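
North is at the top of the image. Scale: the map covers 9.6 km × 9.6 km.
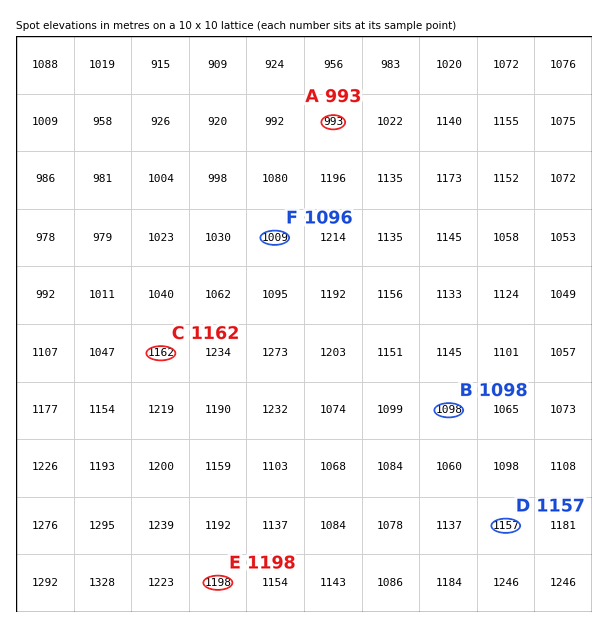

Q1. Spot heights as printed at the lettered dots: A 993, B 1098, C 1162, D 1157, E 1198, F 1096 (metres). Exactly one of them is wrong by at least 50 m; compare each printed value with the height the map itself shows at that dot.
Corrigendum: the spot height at F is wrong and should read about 1009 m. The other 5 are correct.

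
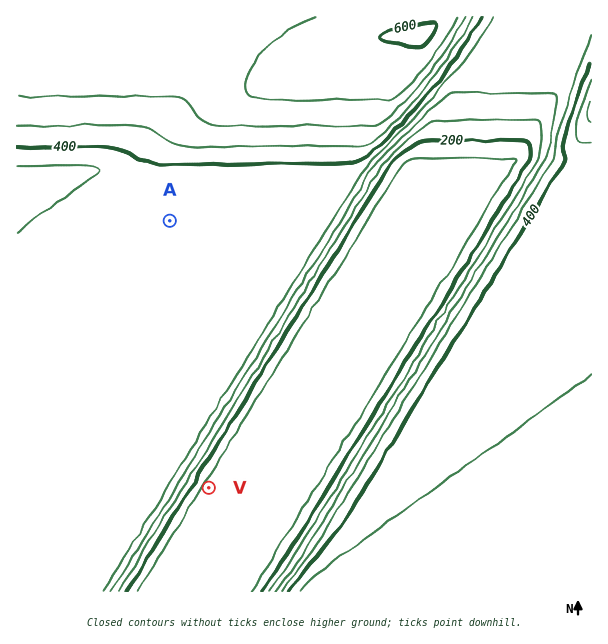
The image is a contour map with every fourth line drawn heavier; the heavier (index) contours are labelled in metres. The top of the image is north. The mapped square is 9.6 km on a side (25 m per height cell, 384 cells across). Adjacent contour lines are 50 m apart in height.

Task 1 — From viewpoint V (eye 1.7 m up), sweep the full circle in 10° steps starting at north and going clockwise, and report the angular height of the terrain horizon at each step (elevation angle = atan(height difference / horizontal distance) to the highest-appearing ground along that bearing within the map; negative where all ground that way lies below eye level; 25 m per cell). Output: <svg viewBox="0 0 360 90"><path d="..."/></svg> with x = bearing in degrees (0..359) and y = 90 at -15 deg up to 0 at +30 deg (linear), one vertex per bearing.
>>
<svg viewBox="0 0 360 90"><path d="M0 39l10 6 10 7 10 5 10 1 10-2 10-2 10-2 10-2 10-1 10-1 10-1 10-2 10 0 10 0 10 9 10 6 10 0 10 0 10 0 10 0 10 0 10-4 10-9 10-6 10-6 10-5 10-3 10-3 10-2 10-1 10 0 10 2 10 2 10 4 10 5"/></svg>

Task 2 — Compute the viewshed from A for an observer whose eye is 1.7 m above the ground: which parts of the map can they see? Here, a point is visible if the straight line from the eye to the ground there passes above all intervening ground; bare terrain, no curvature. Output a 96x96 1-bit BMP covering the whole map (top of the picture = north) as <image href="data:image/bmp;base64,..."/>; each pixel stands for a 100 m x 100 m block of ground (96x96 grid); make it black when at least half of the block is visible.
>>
<image width="96" height="96" href="data:image/bmp;base64,Qk2+BAAAAAAAAD4AAAAoAAAAYAAAAGAAAAABAAEAAAAAAIAEAAATCwAAEwsAAAIAAAAAAAAA////AAAAAAD/4AAAAAOAAAAAAAD/8AAAAAHgAAAAAAD/+AAAAAHwAAAAAAD/+AAAAAD8AAAAAAD//AAAAAB+AAAAAAD//AAAAAA/AAAAAAD//gAAAAAfwAAAAAD//wAAAAAf4AAAAAD//wAAAAAP+AAAAAD//4AAAAAH/AAAAAD//8AAAAAD/wAAAAD//8AAAAAB/4AAAAD//+AAAAAB/8AAAAD//+AAAAAA//AAAAD///AAAAAAf/gAAAD///gAAAAAf/4AAAD///gAAAAAP/8AAAD///wAAAAAP/+AAAD///wAAAAAH//gAAD///4AAAAAD//wAAD///8AAAAAD//8AAD///8AAAAAB//+AAD///+AAAAAB///gAD////AAAAAA///wAD////AAAAAAf//4AD////gAAAAAf//+AD////gAAAAAP///AD////wAAAAAH///wD////4AAAAAH///4D////4AAAAAD///8D////8AAAAAD////D////8AAAAAB////j////+AAAAAA////7/////AAAAAA//////////AAAAAAf/////////gAAAAAf/////////wAAAAAP/////////wAAAAAH/////////4AAAAAH/////////4AAAAAD/////////8AAAAAB/////////+AAAAAB/////////+AAAAAA//////////AAAAAA//////////gAAAAAf/////////gAAAAAP/////////wAAAAAP/////////wAAAAAH/////////4AAAAAD/////////8AAAAAD/////////8AAAAAB/////////+AAAAAB/////////+AAAAAA//9///////AAAAAAf/8///////gAAAAAf/8f//////gAAAAAP/8H//////wAAAAAP/8D//////4AAAAAH/8A//////4AAAAAD/8Af/////8AAAAAD/8AH/////8AAAAAB/8AD/////+AAAAAA/8AB//////AAAAAA/8AAf/////AAAAAAf8AAP/////gAAAAAf8AAD/////gAAAAAP8AAB/////wAAAAAH8AAA/////4AAAAAH8AAAP////4AAAAAD8AAAH////8AAAAAD8AAAH////+AAAAAB8AAA//////AAAAAA8AAH//////gAAAAA//////////wAAAAA//////////wAAAAB//////////4AAAAA//////////4AAAAA//////////8AAAAA//////////+AAAAA/////g////+AAAAAf////gH////AAAAAf////gB////AAAAAf////wAP///gAAAAP////wAB///gAAAAP////wAAAAAAAAAAEP///4AAAAAAAAAAAAAAAAAAAAAAAAAAAAAAAAAAAAAAAAAAAAAAAAAAAAAAAAAAAAAAAAAAAAAAAAAAAAAAAAAAAAAAAAAAAAAAAAAAAAAAAAAAAAAAAAAAAAAAAAAAAAAAAAAAAAAAAAAAAAAAAAAAAAAAAAAAAAAAAAAAAAAAAAAAA="/>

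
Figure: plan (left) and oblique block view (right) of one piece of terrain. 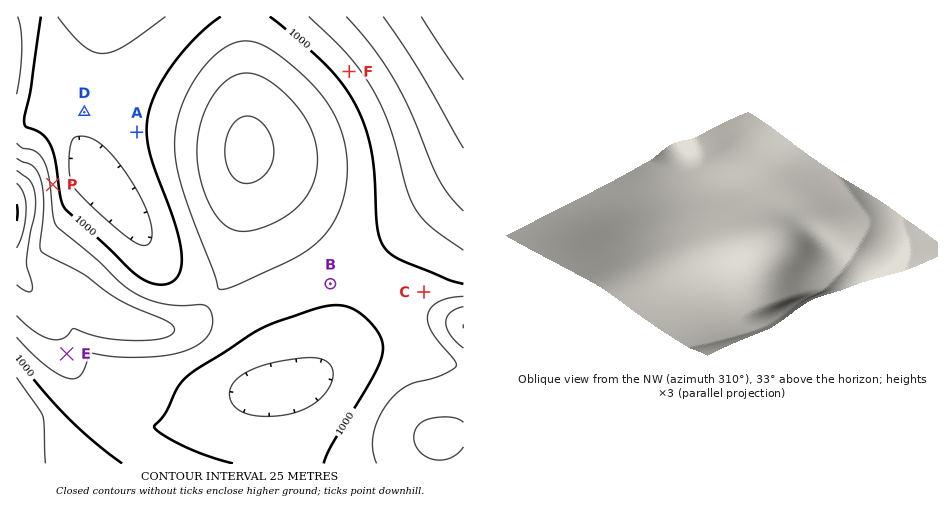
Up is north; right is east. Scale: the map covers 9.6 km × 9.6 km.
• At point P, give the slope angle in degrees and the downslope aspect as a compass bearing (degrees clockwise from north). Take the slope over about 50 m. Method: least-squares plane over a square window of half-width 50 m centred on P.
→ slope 8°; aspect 83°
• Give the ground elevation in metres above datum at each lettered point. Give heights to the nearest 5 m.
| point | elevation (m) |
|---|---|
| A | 995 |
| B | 1005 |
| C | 1010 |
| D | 980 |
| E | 1040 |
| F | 985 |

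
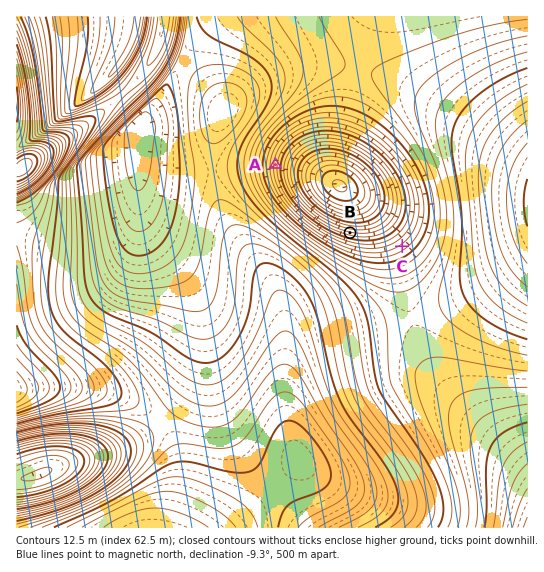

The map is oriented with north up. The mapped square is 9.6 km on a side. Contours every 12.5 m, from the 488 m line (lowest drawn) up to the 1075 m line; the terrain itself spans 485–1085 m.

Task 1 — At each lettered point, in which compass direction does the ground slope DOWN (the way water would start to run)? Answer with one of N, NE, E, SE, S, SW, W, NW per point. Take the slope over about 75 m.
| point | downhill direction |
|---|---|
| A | E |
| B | N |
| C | NW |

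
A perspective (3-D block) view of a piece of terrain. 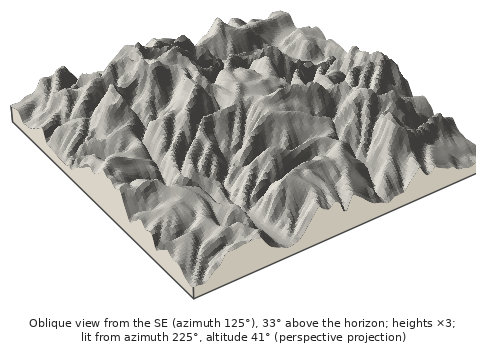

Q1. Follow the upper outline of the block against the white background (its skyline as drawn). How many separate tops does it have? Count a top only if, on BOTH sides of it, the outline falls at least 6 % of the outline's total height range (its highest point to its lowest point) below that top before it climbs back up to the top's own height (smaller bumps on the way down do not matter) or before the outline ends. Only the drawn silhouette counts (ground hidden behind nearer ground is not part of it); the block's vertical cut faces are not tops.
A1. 3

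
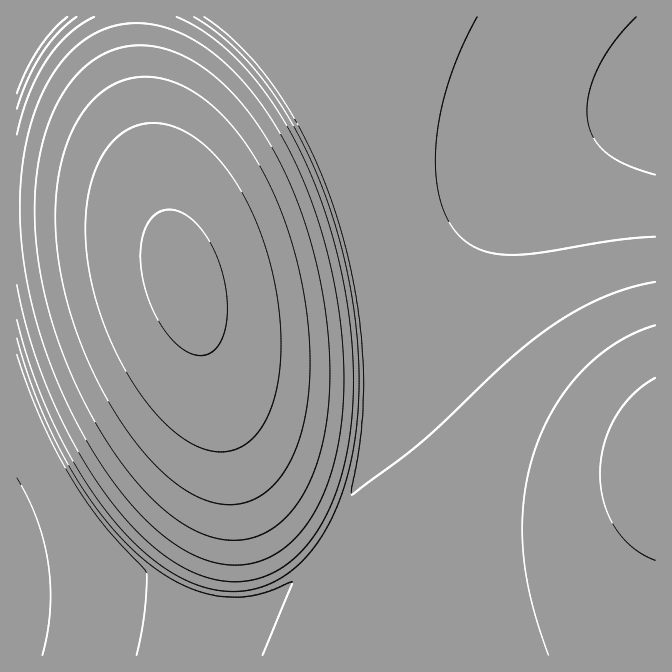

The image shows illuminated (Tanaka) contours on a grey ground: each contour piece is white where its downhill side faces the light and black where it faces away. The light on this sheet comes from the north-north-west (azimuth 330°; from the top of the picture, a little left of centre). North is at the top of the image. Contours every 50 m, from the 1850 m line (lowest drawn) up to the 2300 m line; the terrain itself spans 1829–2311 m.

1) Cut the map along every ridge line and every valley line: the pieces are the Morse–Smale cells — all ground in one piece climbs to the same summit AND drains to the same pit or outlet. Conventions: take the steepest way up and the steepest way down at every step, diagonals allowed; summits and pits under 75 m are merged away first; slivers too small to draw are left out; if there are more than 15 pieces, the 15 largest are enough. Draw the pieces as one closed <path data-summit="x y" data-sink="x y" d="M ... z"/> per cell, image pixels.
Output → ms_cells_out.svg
<path data-summit="184 280" data-sink="655 98" d="M655 16l-519 1 0 35 2 1 1 37 17 93 20 74 50 161 25 55 18 27 23 24 20 17 3 0 3 5 4 0 2 3 4-2 6-10 14-27 11-33 10-49 7-60 7-20 18-35 18-26 30-37 28-29 51-45 61-38 40-19 27-9z"/><path data-summit="655 458" data-sink="655 98" d="M655 111l-38 13-43 22-46 30-28 23-27 26-42 47-30 41-18 35-9 29-5 51-10 49-11 33-22 40 22 16 19 18 1-1 14 13 42 32 11 8 3 0 4 5 2-2 10 9 13 6 1-1 6 3 182-1z"/><path data-summit="184 280" data-sink="17 598" d="M65 208l-49 0 0 387 78-1 1 2 62 2 45 6 43 0 23-6 14-7 15-10 22-23 5-8-9-9-10-5-27-26-27-37-25-55-52-166-5-9-14-14-15-8-30-8z"/><path data-summit="655 458" data-sink="17 598" d="M325 549l-6 9-29 28-22 12-23 6-43 0-67-8-115-2-4 3 0 58 457 0-19-7-10-9-2 2-4-5-3 0-31-23-36-30-1 1-10-11-5-2-4-5z"/><path data-summit="184 280" data-sink="17 73" d="M135 16l-119 1 0 190 71 2 38 7 15 5 15 8 14 14 5 8-1-11-17-57-13-68-7-63z"/>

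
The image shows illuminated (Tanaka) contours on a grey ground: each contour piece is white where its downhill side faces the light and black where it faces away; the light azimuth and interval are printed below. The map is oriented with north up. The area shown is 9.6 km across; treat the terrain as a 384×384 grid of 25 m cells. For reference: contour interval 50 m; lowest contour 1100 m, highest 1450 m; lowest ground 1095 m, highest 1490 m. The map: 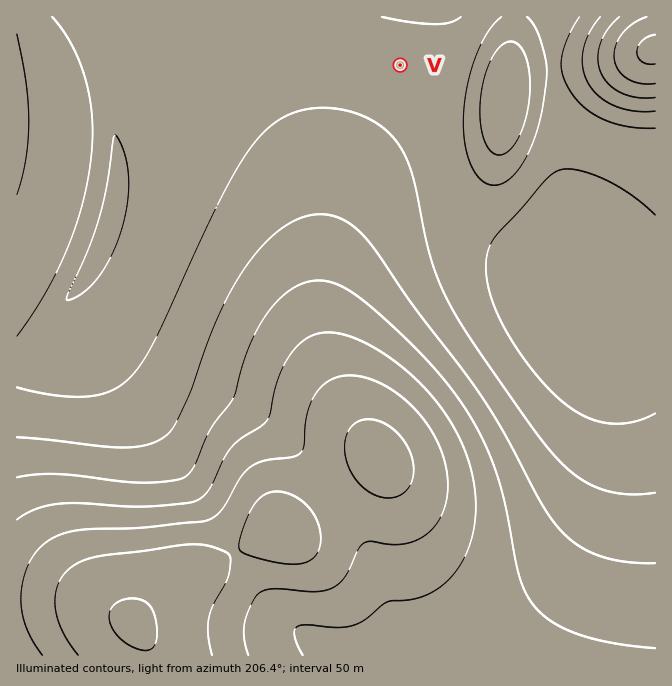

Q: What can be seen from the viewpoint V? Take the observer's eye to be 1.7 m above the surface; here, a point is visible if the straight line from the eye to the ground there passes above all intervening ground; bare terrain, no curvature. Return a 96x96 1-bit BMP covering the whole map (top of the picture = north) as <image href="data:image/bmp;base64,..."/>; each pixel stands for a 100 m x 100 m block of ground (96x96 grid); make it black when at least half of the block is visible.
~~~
<image width="96" height="96" href="data:image/bmp;base64,Qk2+BAAAAAAAAD4AAAAoAAAAYAAAAGAAAAABAAEAAAAAAIAEAAATCwAAEwsAAAIAAAAAAAAA////AAAAAAAAAAAAAAf/8AAAAAAAAAAAAB//4AAAAAAAAAAAAP//4AAAAAAAAAAB////wAAAAAAAAAAB////wAAAAAAAAAAB////gAAAAAAAAAAA////AAAAAAAAAAAAf//8AAAAAAAAAAAAP/gAAAAAAAAAAAAAH4AAAAAAAAAAAAAAAAAAAAAAAAAAAAAAAAAAAAAAAAAAAAAAAAAAAAAAAAAAAAAAAAAAAAAAAAAAAAAAAAAAAAAAAAAAAAAAAAAAAAAAAAAAAAAAAAAAAAAAAAAAAAAAAAAAAAAAAAAAAAAAAAAAAAAAAAAAAAAAAAAAAAAAAAAAAAAAAAAAAAAAAAAAAAAAAAAAAAAAAAAAAAAAAAAAAAAAAAAAAAAAAAAAAAAAAAAAAAAAAAAAAAAAAAAAAAAMAAAAAAAAAAAAAAAcAAAAAAAAAAAAAAA8AAAAAAAAAAAAAAB8AAAAAAAAAAAAAAB8AAAAAAAAAAAAAAD8AAAAAAAAAAAAAAD8AAAAAAAAAAAAAAH8AAAAAAAAAAAAAAH8AAAAAAAAAAAAAAP8AAAAAAAAAAAAAAf8AAAAAAAAAAAAAA/+OAAAAAAAAAAAAB//+AAAAAAAAAAAAB//+AAAAAAAAAAAAD//+AAAAAAAAAAAAH//+AAAAAAAAAAAAH//+AAAAAAAAAAAAP//+AAAAAAAAAAAAf//+AAAAAAAAAAAAf//+AAAAAAAAAAAA///+AAAAAAAAAAAA///+AAAAAAAAAAAB///+AAAAAAAAAAAB///+AAAAAAAAAAAB///+AAAAAAAAAAAD///+AAAAAAAAAAAD////AAAAAAAAAAAD////AAAAAAAAAAAH////AAAAABgAAAAH////AAAAAP8AAAAH////gAAAA//AAAAH////gAAAD//gAAAH////gAAAH//wAAAH////wAAAf//4AAAH////wAAA///8AAAD////4AAB///8AAAD////4AAD///+AAAD////8AAH///+AAAB////8AAP///+AAAB////+AAP////AAAB////+AAf////AAAB/////AAf////AAAA/////gA/////AAAA/////gA/////AAAA/////wB/////AAAA/////4B//x//AAAA/////4D//A//AAAA/////8D/+Af/AAAAf////+H/+AP+AAAAf///////8AH+AAAAf///////8AD+AAAAf///////4AD8AAAAf///////4AB8AAAAf///////4AB8AAAAf///////4AA4AAAAf///////wAA4AAAA////////wAAQAAAA////////wAAAAAAA////////wAAAAAAA////////wAAAAAAA////////wAAAAAAB////////gAAAAAAB////////gAAAAAAB////////gAAAAAAB////////gAAAAAAD////////gAAAAAAD////////AAAAAAAH////////AAAAAAAH////////AAAAAAAP////AP//gAAAAAAP//+AAH//gAAAAA="/>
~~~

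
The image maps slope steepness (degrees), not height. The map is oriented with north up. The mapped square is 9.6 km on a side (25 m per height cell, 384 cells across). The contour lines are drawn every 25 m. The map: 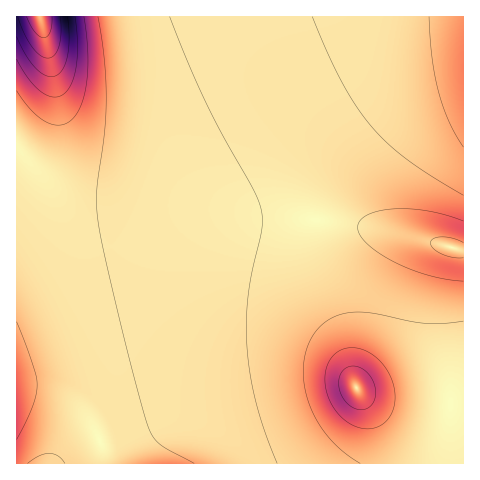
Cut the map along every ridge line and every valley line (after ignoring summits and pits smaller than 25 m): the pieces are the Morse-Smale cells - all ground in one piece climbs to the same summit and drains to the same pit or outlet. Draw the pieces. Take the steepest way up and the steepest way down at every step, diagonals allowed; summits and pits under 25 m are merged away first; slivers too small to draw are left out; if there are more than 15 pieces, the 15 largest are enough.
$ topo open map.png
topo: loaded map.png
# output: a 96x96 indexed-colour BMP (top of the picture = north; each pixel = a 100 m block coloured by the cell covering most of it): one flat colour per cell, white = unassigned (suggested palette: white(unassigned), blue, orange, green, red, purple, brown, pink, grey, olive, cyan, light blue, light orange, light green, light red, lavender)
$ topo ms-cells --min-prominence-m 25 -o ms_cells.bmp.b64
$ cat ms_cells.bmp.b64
<image width="96" height="96" href="data:image/bmp;base64,Qk12EgAAAAAAAHYAAAAoAAAAYAAAAGAAAAABAAQAAAAAAAASAAATCwAAEwsAABAAAAAAAAAA////ALR3HwAOf/8ALKAsACgn1gC9Z5QAS1aMAMJ34wB/f38AIr28AM++FwDox64AeLv/AIrfmACWmP8A1bDFABERERERRERERERERERERERERERERERERERERERERERERERERERERERERERERERERBERERERFERERERERERERERERERERERERERERERERERERERERERERERERERERERERBERERERERRERERERERERERERERERERERERERERERERERERERERERERERERERERERBEREREREREURERERERERERERERERERERERERERERERERERERERERERERERERERERBERERERERERFERERERERERERERERERERERERERERERERERERERERERERERERERERBERERERERERERRERERERERERERERERERERERERERERERERERERERERERERERERERBERERERERERERERRERERERERERERERERERERERERERERERERERERERERERERERERBERERERERERERERERRERERERERERERERERERERERERERERERERERERERERERERERBERERERERERERERERERRERERERERERERERERERERERERERERERERERERERERERERBERERERERERERERERERERRERERERERERERERERERERERERERERERERERERERERERBERERERERERERERERERERERRERERERERERERERERERERERERERERERERERERERERBERERERERERERERERERERERERFERERERERERERERERERERERERERERERERERERERBERERERERERERERERERERERERERFERERERERERERERERERERERERERERERERERERBEREREREREREREREREREREREREREREURERERERERERERERERERERERFVVVVVVVVVRERERERERERERERERERERERERERERERERFEREREREREREREREREVVVVVVVVVVVVVREREREREREREREREREREREREREREREREREREURERERERERERERVVVVVVVVVVVVVVRERERERERERERERERERERERERERERERERERERERFEREREREREVVVVVVVVVVVVVVVRERERERERERERERERERERERERERERERERERERERERERERERERVVVVVVVVVVVVVVVREREREREREREREREREREREREREREREREREREREREREREREREVVVVVVVVVVVVVVVVREREREREREREREREREREREREREREREREREREREREREREREREVVVVVVVVVVVVVVVVREREREREREREREREREREREREREREREREREREREREREREREREVVVVVVVVVVVVVVVVREREREREREREREREREREREREREREREREREREREREREREREREVVVVVVVVVVVVVVVVRERERERERERERERERERERERERERERERERERERERERERERERFVVVVVVVVVVVVVVVVRERERERERERERERERERERERERERERERERERERERERERERERFVVVVVVVVVVVVVVVVRERERERERERERERERERERERERERERERERERERERERERERERFVVVVVVVVVVVVVVVVRERERERERERERERERERERERERERERERERERERERERERERERFVVVVVVVVVVVVVVVVRERERERERERERERERERERERERERERERERERERERERERERERFVVVVVVVVVVVVVVVVRERERERERERERERERERERERERERERERERERERERERERERERVVVVVVVVVVVVVVVVVRERERERERERERERERERERERERERERERERERERERERERERERVVVVVVVVVVVVVVVVVRERERERERERERERERERERERERERERERERERERERERERERERVVVVVVVVVVVVVVVVVRERERERERERERERERERERERERERERERERERERERERERERERVVVVVVVVVVVVVVVVVREREREREREREREREREREREREREREREREREREREREREREREVVVVVVVVVVVVVVVVVVREREREREREREREREREREREREREREREREREREREREREREREVVVVVVVVVVVVVVVVVVREREREREREREREREREREREREREREREREREREREREREREREVVVVVVVVVVVVVVVVVVRERERERERERERERERERERERERERERERERERERERERERERFVVVVVVVVVVVVVVVVVVRERERERERERERERERERERERERERERERERERERERERERERFVVVVVVVVVVVVVVVVVVRERERERERERERERERERERERERERERERERERERERERERERFVVVVVVVVVVVVVVVVVVRERERERERERERERERERERERERERERERERERERERERERERVVVVVVVVVVVVVVVVVVVRERERERERERERERERERERERERERERERERERERERERERERVVVVVVVVVVVVVVVVVVVREREREREREREREREREREREREREREREREREREREREREREVVVVVVVVVVVVVVVVVVVVREREREREREREREREREREREREREREREREREREREREREREVVVVVVVVVVVVVVVVVVVVREREREREREREREREREREREREREREREREREREREREREREVVVVVVVVVVVVVVVVVVVVTERERERERERERERERERERERERERERERERERERERERERFVVVVVVVVVVVVVVVVVVVVTMzERERERERERERERERERERERERERERERERERERERERFVVVVVVVVVVVVVVVVVVVVTMzMzMRERERERERERERERERERERERERERERERERERERFVVVVVVVVVVVVVVVVVVVVTMzMzMzMxERERERERERERERERERERERERERERERERERFVVVVVVVVVVVVVVVVVVVVTMzMzMzMzMzERERERERERERERERERERERERERERERERFVVVVVVVVVVVVVVVVVVWZjMzMzMzMzMzMzMxERERERERERERERERERERERERERERVVVVVVVVVVVVVVVVVmZmZjMzMzMzMzMzMzMzMzERERERERERERERERERERERERERVVVVVVVVVVVVVVZmZmZmZjMzMzMzMzMzMzMzMzMzMxERERERERERERERERERERERVVVVVVVVVVVWZmZmZmZmZjMzMzMzMzMzMzMzMzMzMzMzMRERERERERERERERERERVVVVVVVVVmZmZmZmZmZmZjMzMzMzMzMzMzMzMzMzMzMzMzMzMRERERERERERERERVVVVVmZmZmZmZmZmZmZmZjMzMzMzMzMzMzMzMzMzMzMzMzMzMzMzMzMRERERERETZmZmZmZmZmZmZmZmZmZmZjMzMzMzMzMzMzMzMzMzMzMzMzMzMzMzMzMzMzMzMzMzZmZmZmZmZmZmZmZmZmZmZjMzMzMzMzMzMzMzMzMzMzMzMzMzMzMzMzMzMzMzMzMzNmZmZmZmZmZmZmZmZmZmZjMzMzMzMzMzMzMzMzMzMzMzMzMzMzMzMzMzMzMzMzMzNmZmZmZmZmZmZmZmZmZmZjMzMzMzMzMzMzMzMzMzMzMzMzMzMzMzMzMzMzMzMzMzNmZmZmZmZmZmZmZmZmZmZjMzMzMzMzMzMzMzMzMzMzMzMzMzMzMzMzMzMzMzMzMzNmZmZmZmZmZmZmZmZmZmZjMzMzMzMyIiIiIiIiMzMzMzMzMzMzMzMzMzMzMzMzMzM2ZmZmZmZmZmZmZmZmZmZjMzMzMzIiIiIiIiIiIiMzMzMzMzMzMzMzMzMzMzMzMzM2ZmZmZmZmZmZmZmZmZmZjMzMzMiIiIiIiIiIiIiIiIzMzMzMzMzMzMzMzMzMzMzM2ZmZmZmZmZmZmZmZmZmZjMzMyIiIiIiIiIiIiIiIiIiIzMzMzMzMzMzMzMzMzMzMzZmZmZmZmZmZmZmZmZmZjMzMiIiIiIiIiIiIiIiIiIiIiMzMzMzMzMzMzMzMzMzMzZmZmZmZmZmZmZmZmZmZjMzIiIiIiIiIiIiIiIiIiIiIiIiMzMzMzMzMzMzMzMzMzNmZmZmZmZmZmZmZmZmZjMiIiIiIiIiIiIiIiIiIiIiIiIiIjMzMzMzMzMzMzMzMzM2ZmZmZmZmZmZmZmZmZiIiIiIiIiIiIiIiIiIiIiIiIiIiIiIzMzMzMzMzMzMzMzM2ZmZmZmZmZmZmZmZmZiIiIiIiIiIiIiIiIiIiIiIiIiIiIiIiMzMzMzMzMzMzMzMzZmZmZmZmZmZmZmZmZiIiIiIiIiIiIiIiIiIiIiIiIiIiIiIiIjMzMzMzMzMzMzMzNmZmZmZmZmZmZmZmZiIiIiIiIiIiIiIiIiIiIiIiIiIiIiIiIiMzMzMzMzMzMzMzM2ZmZmZmZmZmZmZmZiIiIiIiIiIiIiIiIiIiIiIiIiIiIiIiIiIjMzMzMzMzMzMzM2ZmZmZmZmZmZmZmZiIiIiIiIiIiIiIiIiIiIiIiIiIiIiIiIiIiMzMzMzMzMzMzMzZmZmZmZmZmZmZmZiIiIiIiIiIiIiIiIiIiIiIiIiIiIiIiIiIiIjMzMzMzMzMzMzNmZmZmZmZmZmZmZiIiIiIiIiIiIiIiIiIiIiIiIiIiIiIiIiIiIiMzMzMzMzMzMzMzZmZmZmZmZmZmZiIiIiIiIiIiIiIiIiIiIiIiIiIiIiIiIiIiIiIjMzMzMzMzMzMzNmZmZmZmZmZmZiIiIiIiIiIiIiIiIiIiIiIiIiIiIiIiIiIiIiIiMzMzMzMzMzMzM2ZmZmZmZmZmZiIiIiIiIiIiIiIiIiIiIiIiIiIiIiIiIiIiIiIiIjMzMzMzMzMzMzNmZmZmZmZmZiIiIiIiIiIiIiIiIiIiIiIiIiIiIiIiIiIiIiIiIiMzMzMzMzMzMzM2ZmZmZmZmZiIiIiIiIiIiIiIiIiIiIiIiIiIiIiIiIiIiIiIiIiIjMzMzMzMzMzMzNmZmZmZmZiIiIiIiIiIiIiIiIiIiIiIiIiIiIiIiIiIiIiIiIiIiIzMzMzMzMzMzMzNmZmZmZiIiIiIiIiIiIiIiIiIiIiIiIiIiIiIiIiIiIiIiIiIiIjMzMzMzMzMzMzMzNmZmZiIiIiIiIiIiIiIiIiIiIiIiIiIiIiIiIiIiIiIiIiIiIiIzMzMzMzMzMzMzMzM2ZiIiIiIiIiIiIiIiIiIiIiIiIiIiIiIiIiIiIiIiIiIiIiIiMzMzMzMzMzMzMzMzMyIiIiIiIiIiIiIiIiIiIiIiIiIiIiIiIiIiIiIiIiIiIiIiIjMzMzMzMzMzMzMzMyIiIiIiIiIiIiIiIiIiIiIiIiIiIiIiIiIiIiIiIiIiIiIiIiIzMzMzMzMzMzMzMyIiIiIiIiIiIiIiIiIiIiIiIiIiIiIiIiIiIiIiIiIiIiIiIiIiMzMzMzMzMzMzMyIiIiIiIiIiIiIiIiIiIiIiIiIiIiIiIiIiIiIiIiIiIiIiIiIiIjMzMzMzMzMzMyIiIiIiIiIiIiIiIiIiIiIiIiIiIiIiIiIiIiIiIiIiIiIiIiIiIiIzMzMzMzMzMyIiIiIiIiIiIiIiIiIiIiIiIiIiIiIiIiIiIiIiIiIiIiIiIiIiIiIiIzMzMzMzMyIiIiIiIiIiIiIiIiIiIiIiIiIiIiIiIiIiIiIiIiIiIiIiIiIiIiIiIiIiIzMzMyIiIiIiIiIiIiIiIiIiIiIiIiIiIiIiIiIiIiIiIiIiIiIiIiIiIiIiIiIiIiIiIiIiIiIiIiIiIiIiIiIiIiIiIiIiIiIiIiIiIiIiIiIiIiIiIiIiIiIiIiIiIiIiIiIiIiIiIiIiIiIiIiIiIiIiIiIiIiIiIiIiIiIiIiIiIiIiIiIiIiIiIiIiIiIiIiIiIiIiIiIiIiIiIiIiIiIiIiIiIiIiIiIiIiIiIiIiIiIiIiIiIiIiIiIiIiIiIiIiIiIiIiIiIiIiIiIiIiIiIiIiIiIiIiIiIiIiIiIiIiIiIiIiIiIiIiIiIiIiIiIiIiIiIiIiIiIiIiIiIiIiIiIiIiIiIiIiIiIiIiIiIiIiIiIiIiIiIiIiIiIiIiIiIiIiIiIiIiIiIiIiIiIiIiIiIiIiIiIiIiIiIiIiIiIiIiIiIiIiIiIiIiIiIg=="/>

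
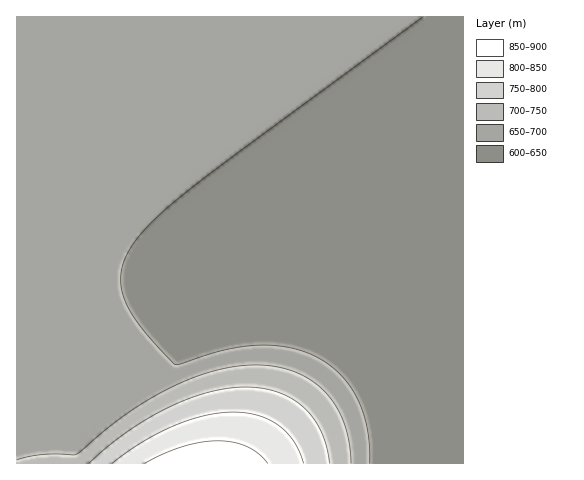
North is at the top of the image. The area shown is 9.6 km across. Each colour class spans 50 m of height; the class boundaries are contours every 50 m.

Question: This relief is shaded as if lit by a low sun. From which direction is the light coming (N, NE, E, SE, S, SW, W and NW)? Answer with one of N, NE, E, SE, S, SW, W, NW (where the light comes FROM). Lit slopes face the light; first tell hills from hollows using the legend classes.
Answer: NE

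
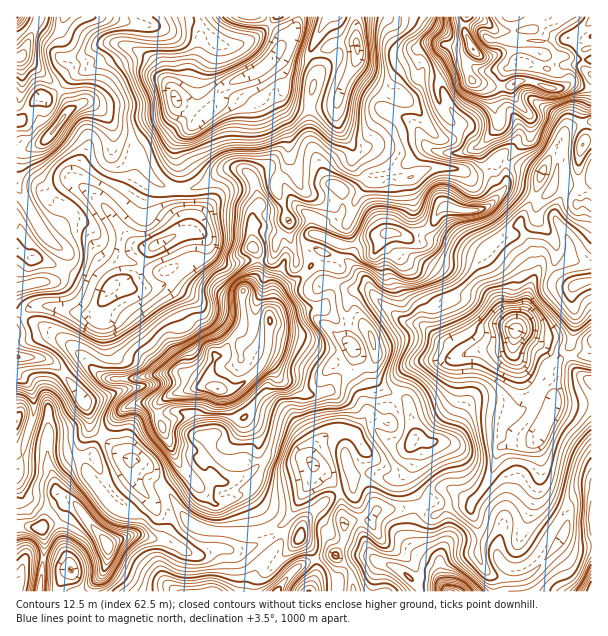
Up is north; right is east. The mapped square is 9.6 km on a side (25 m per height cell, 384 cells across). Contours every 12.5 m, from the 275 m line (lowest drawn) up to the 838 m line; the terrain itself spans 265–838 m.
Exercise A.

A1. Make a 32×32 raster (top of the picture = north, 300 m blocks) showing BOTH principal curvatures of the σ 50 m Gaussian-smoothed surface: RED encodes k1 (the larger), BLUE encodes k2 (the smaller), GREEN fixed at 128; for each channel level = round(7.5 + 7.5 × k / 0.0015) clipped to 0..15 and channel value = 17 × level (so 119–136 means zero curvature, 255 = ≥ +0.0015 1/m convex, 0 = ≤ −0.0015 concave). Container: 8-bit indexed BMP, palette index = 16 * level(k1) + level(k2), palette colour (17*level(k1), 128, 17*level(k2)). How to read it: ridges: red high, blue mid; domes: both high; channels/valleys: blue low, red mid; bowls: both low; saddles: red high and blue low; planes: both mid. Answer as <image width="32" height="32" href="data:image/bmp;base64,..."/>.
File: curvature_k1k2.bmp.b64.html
<image width="32" height="32" href="data:image/bmp;base64,Qk02CAAAAAAAADYEAAAoAAAAIAAAACAAAAABAAgAAAAAAAAEAAATCwAAEwsAAAABAAAAAAAAAIAAABGAAAAigAAAM4AAAESAAABVgAAAZoAAAHeAAACIgAAAmYAAAKqAAAC7gAAAzIAAAN2AAADugAAA/4AAAACAEQARgBEAIoARADOAEQBEgBEAVYARAGaAEQB3gBEAiIARAJmAEQCqgBEAu4ARAMyAEQDdgBEA7oARAP+AEQAAgCIAEYAiACKAIgAzgCIARIAiAFWAIgBmgCIAd4AiAIiAIgCZgCIAqoAiALuAIgDMgCIA3YAiAO6AIgD/gCIAAIAzABGAMwAigDMAM4AzAESAMwBVgDMAZoAzAHeAMwCIgDMAmYAzAKqAMwC7gDMAzIAzAN2AMwDugDMA/4AzAACARAARgEQAIoBEADOARABEgEQAVYBEAGaARAB3gEQAiIBEAJmARACqgEQAu4BEAMyARADdgEQA7oBEAP+ARAAAgFUAEYBVACKAVQAzgFUARIBVAFWAVQBmgFUAd4BVAIiAVQCZgFUAqoBVALuAVQDMgFUA3YBVAO6AVQD/gFUAAIBmABGAZgAigGYAM4BmAESAZgBVgGYAZoBmAHeAZgCIgGYAmYBmAKqAZgC7gGYAzIBmAN2AZgDugGYA/4BmAACAdwARgHcAIoB3ADOAdwBEgHcAVYB3AGaAdwB3gHcAiIB3AJmAdwCqgHcAu4B3AMyAdwDdgHcA7oB3AP+AdwAAgIgAEYCIACKAiAAzgIgARICIAFWAiABmgIgAd4CIAIiAiACZgIgAqoCIALuAiADMgIgA3YCIAO6AiAD/gIgAAICZABGAmQAigJkAM4CZAESAmQBVgJkAZoCZAHeAmQCIgJkAmYCZAKqAmQC7gJkAzICZAN2AmQDugJkA/4CZAACAqgARgKoAIoCqADOAqgBEgKoAVYCqAGaAqgB3gKoAiICqAJmAqgCqgKoAu4CqAMyAqgDdgKoA7oCqAP+AqgAAgLsAEYC7ACKAuwAzgLsARIC7AFWAuwBmgLsAd4C7AIiAuwCZgLsAqoC7ALuAuwDMgLsA3YC7AO6AuwD/gLsAAIDMABGAzAAigMwAM4DMAESAzABVgMwAZoDMAHeAzACIgMwAmYDMAKqAzAC7gMwAzIDMAN2AzADugMwA/4DMAACA3QARgN0AIoDdADOA3QBEgN0AVYDdAGaA3QB3gN0AiIDdAJmA3QCqgN0Au4DdAMyA3QDdgN0A7oDdAP+A3QAAgO4AEYDuACKA7gAzgO4ARIDuAFWA7gBmgO4Ad4DuAIiA7gCZgO4AqoDuALuA7gDMgO4A3YDuAO6A7gD/gO4AAID/ABGA/wAigP8AM4D/AESA/wBVgP8AZoD/AHeA/wCIgP8AmYD/AKqA/wC7gP8AzID/AN2A/wDugP8A/4D/AHD2gZL2s5eGgpZ1lpfIsLP3lZK2hbej8+eTgYSEl4SzcPViQubldIWGqLinmIXncNKDosjnxoXFknClt6aEhoJA9FBz1/mjpcfIp6inp4T41YKk6IGWl8imgsh1hqaEhfX5w7X2tPW0p3OBgoSFlNe1pYKzpZiGlriTp5eFt4KWdaSW96JxlYSlkcjHhZaXk9WllJSEhJaUlXOYqIWFtZWklujVgaeGhZO3uJa3tpZ1hcW3lZenlYaFg5aXdnSmpXS2xoKllnWFo+eWp6fHlIZ1dLemp6endYamg5eHdIaYg+eElch0dWD1lZaEdba2Y3WWuHSFp5eXqLiCp5aUhpiA6JaEpYWDtPhyc5WmtreEhYWVlLenuMjJl3SGdXOXl8DltrWi9WD11rOTg8iohoR2dISlhpa2dYWmdYeXgpaF1PW3YGLT9vfyooPWoJRzpce3toWHp6iFhqeGl6eFhJaB1qOBxvPgkNPW9+j3ocbWlLiWhrW3qJaWqaeWpqaVuKSTkbbWk5Lk+cfGlXX3xXV1dLbGxnKDY3SWhnSEt6TFs6S22Lamp3Sj1Pn4hZfYlKi1c7XJppd1hYWmgaeVxpSWuMemY3SWp5VgkrPmldi1xZKV6JeVlISElaZRY6S0paSUg4SFhoWFt7diYva06qaht5W3gpSVuLiohGNilci4tZSmloV2dnV0hKTD/LHXcnSnhYKTpYODlaeEt6HJuJa217aXhnWGl5aTtqP0w7WzlZSmcLXH2LemlqiWlKamx3SDpqiGl6eVp6eCo8LSopO3pKPntbeVlYaFmIeGlYWFlcenlpeHhYODhnNj19eSs9X308e3t8i3ZXSEl4amhIalx4aXp4SXqYZ1dJbHt5Rh1ZRhuLmmw/aTpJNypaWDlteEl5eEhoeWlYWEhLfosuaklZS1p5WC+ff195WjpbW4pYWGhYaHh5jH17d0hOWClJXIx4OEdYLolFK1+JPFlKamlWR2l5iHp5WGptjoxqaEp6Vjp5eWgoCAkpTFlIGk1rfnlISHp4bHk7amppemx5W4p5SFhobH5vb4k6PWoJP4leb3Y3W3preFYZS3hnWGpsh0k6d2h6aDlIT3pNaUcdaTg/fEtqiWlWOVc5OVdXaUxGOEuKing8eDY9WS+MNRorRTtMjHmKiocYWGhZeXhKTXdIK5pmOExbHWxdVw8+XTxsWldJaolnJjlqWCcYWWpOiWgZbGlqaS1vik5fTk57PopXOWlpellIaFqMi3kXSi1reUcdeWk5Pm9NSDhKe2s/eDlpeDcYOWuLaXqNjogoD3hJOC2LfT+cP1kJOkpYKU1deTlqe2t7iohqe2lcSzcOW3k6O3dXOR9dDVpqimpqM="/>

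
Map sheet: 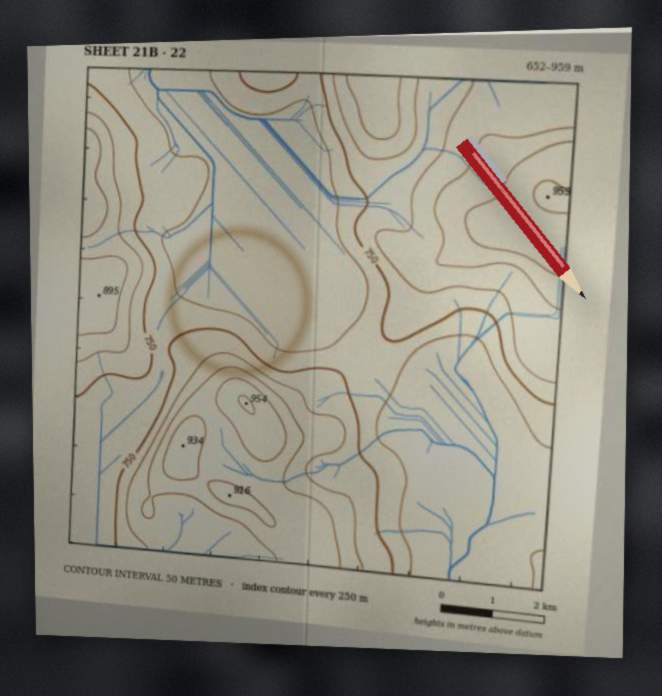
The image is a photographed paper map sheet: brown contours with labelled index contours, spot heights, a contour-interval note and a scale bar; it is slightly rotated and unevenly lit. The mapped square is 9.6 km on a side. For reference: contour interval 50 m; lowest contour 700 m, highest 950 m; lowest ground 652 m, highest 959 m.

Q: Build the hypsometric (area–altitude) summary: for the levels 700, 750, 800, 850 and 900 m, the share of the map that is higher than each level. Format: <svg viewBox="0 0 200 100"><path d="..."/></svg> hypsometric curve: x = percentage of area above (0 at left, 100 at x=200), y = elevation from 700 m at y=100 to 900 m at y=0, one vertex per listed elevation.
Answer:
<svg viewBox="0 0 200 100"><path d="M141 100l-40-25-30-25-33-25-26-25"/></svg>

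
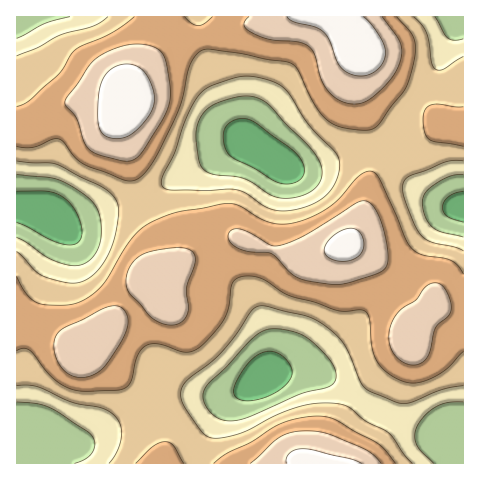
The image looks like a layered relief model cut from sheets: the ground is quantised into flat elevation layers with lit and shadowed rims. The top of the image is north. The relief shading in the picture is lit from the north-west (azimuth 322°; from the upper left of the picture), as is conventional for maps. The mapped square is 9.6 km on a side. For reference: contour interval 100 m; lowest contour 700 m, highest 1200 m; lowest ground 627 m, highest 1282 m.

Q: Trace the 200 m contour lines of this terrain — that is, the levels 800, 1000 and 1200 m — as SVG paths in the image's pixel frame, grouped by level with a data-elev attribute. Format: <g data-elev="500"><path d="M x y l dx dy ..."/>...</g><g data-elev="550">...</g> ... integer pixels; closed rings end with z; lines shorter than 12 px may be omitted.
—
<g data-elev="800"><path d="M434 463l-13-11-4-7-2-10 2-9 9-12 11-8 11-4 15 0"/><path d="M224 420l-9-4-8-8-4-10 1-8 5-7 18-16 22-25 14-11 7-2 9 0 13 2 10 4 19 15 13 17 2 11-2 5-5 3-29 8-55 24-11 3z"/><path d="M17 402l19 2 13 3 42 27 4 8-2 10-7 7-12 4"/><path d="M463 237l-21-5-9-4-7-11-4-14 3-10 9-8 15-9 14-2"/><path d="M278 198l-9-4-24-15-9-2-23-3-6-2-5-4-4-11-2-26 4-13 9-10 11-6 18-5 11-1 10 3 12 7 43 46 5 9 3 8-1 9-4 8-6 6-11 4-12 2z"/><path d="M17 175l37 3 10 4 14 8 11 9 7 8 4 10 1 13-1 13-5 12-8 7-10 4-11-2-14-4-26-18-9-5"/><path d="M463 39l-9 1-6-2-4-4-9-17"/><path d="M70 17l-25 7-28 14"/></g><g data-elev="1000"><path d="M184 463l-11-18-8-3-12 4-17 17"/><path d="M396 463l-12-14-9-7-40-22-17-4-21 3-18 5-28 18-25 12-12 9"/><path d="M17 351l7-3 5 2 23 27 9 7 9 5 17 2 36-2 7-6 7-27 4-7 5-3 6-2 7 0 28 8 8-2 8-6 15-17 7-10 4-10 2-20 2-6 6-4 10-1 15 4 26 16 24 6 21 8 9 1 17-1 4 1 4 8 3 27 4 14 10 12 17 9 14 2 16-6 15-9 15-17"/><path d="M463 274l-5-8-6-5-8-3-21-3-12-7-6-10-26-59-4-6-5-2-6 1-6 4-19 23-11 9-16 9-18 6-13 1-11-2-11-4-20-12-10-3-49 8-23 9-13 7-11 10-32 50-12 10-13 6-17 2-21-2-12-10-9-17"/><path d="M17 146l16 1 19-8 7 0 5 4 11 15 10 7 40 15 6 1 6-2 8-6 8-11 22-43 7-18 5-28 5-11 7-10 8-3 34 4 50 10 7 7 16 34 13 16 7 4 9 4 19 2 9 0 8-6 26-34 4-9 5-18 2-14-2-10-5-8-12-14"/><path d="M463 107l-25-3-7 1-6 5-2 10 2 13 5 7 5 2 28 4"/><path d="M134 17l-22 16-36 16-5 5-8 14-6 8-28 25-12 6"/><path d="M212 17l-8 7-5 2-7-3-7-6"/></g><g data-elev="1200"><path d="M362 463l-13-4-47-10-7 1-5 3-3 5-1 5"/><path d="M335 260l15 0 6-2 5-5 3-5 0-7-3-6-4-5-6-2-8 2-8 5-7 7-3 6 0 5 4 5z"/><path d="M110 138l12 0 10-4 13-13 8-13 1-12-4-14-6-11-10-6-10-1-11 4-8 7-4 9-3 18 0 22 4 9z"/><path d="M287 17l6 5 21 5 8 4 7 9 7 20 5 7 9 7 11 2 8-1 8-5 6-8 3-8-2-8-4-8-9-14-8-7"/></g>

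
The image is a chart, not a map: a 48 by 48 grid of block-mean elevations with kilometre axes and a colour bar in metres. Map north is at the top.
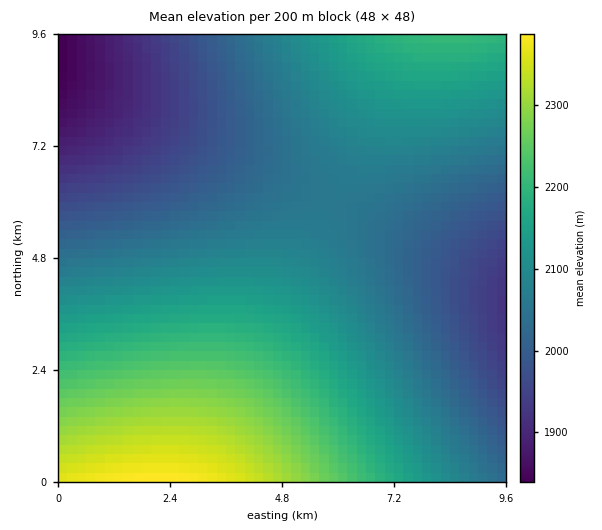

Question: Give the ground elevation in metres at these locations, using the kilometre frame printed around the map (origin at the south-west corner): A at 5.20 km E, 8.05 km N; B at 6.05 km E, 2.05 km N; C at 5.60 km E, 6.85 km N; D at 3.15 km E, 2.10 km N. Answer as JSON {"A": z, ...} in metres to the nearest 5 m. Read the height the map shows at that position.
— {"A": 2070, "B": 2170, "C": 2060, "D": 2265}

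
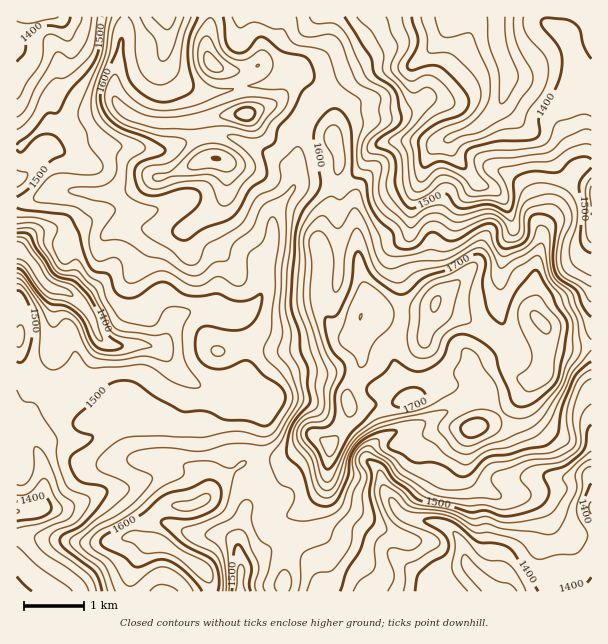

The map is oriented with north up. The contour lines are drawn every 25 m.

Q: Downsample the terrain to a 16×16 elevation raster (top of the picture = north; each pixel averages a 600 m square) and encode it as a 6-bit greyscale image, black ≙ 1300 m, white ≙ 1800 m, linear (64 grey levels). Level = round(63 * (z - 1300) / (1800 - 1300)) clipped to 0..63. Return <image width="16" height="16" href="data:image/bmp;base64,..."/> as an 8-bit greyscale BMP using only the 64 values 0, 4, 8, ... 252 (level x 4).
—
<image width="16" height="16" href="data:image/bmp;base64,Qk02BQAAAAAAADYEAAAoAAAAEAAAABAAAAABAAgAAAAAAAABAAATCwAAEwsAAAABAAAAAAAAAAAAAAEBAQACAgIAAwMDAAQEBAAFBQUABgYGAAcHBwAICAgACQkJAAoKCgALCwsADAwMAA0NDQAODg4ADw8PABAQEAAREREAEhISABMTEwAUFBQAFRUVABYWFgAXFxcAGBgYABkZGQAaGhoAGxsbABwcHAAdHR0AHh4eAB8fHwAgICAAISEhACIiIgAjIyMAJCQkACUlJQAmJiYAJycnACgoKAApKSkAKioqACsrKwAsLCwALS0tAC4uLgAvLy8AMDAwADExMQAyMjIAMzMzADQ0NAA1NTUANjY2ADc3NwA4ODgAOTk5ADo6OgA7OzsAPDw8AD09PQA+Pj4APz8/AEBAQABBQUEAQkJCAENDQwBEREQARUVFAEZGRgBHR0cASEhIAElJSQBKSkoAS0tLAExMTABNTU0ATk5OAE9PTwBQUFAAUVFRAFJSUgBTU1MAVFRUAFVVVQBWVlYAV1dXAFhYWABZWVkAWlpaAFtbWwBcXFwAXV1dAF5eXgBfX18AYGBgAGFhYQBiYmIAY2NjAGRkZABlZWUAZmZmAGdnZwBoaGgAaWlpAGpqagBra2sAbGxsAG1tbQBubm4Ab29vAHBwcABxcXEAcnJyAHNzcwB0dHQAdXV1AHZ2dgB3d3cAeHh4AHl5eQB6enoAe3t7AHx8fAB9fX0Afn5+AH9/fwCAgIAAgYGBAIKCggCDg4MAhISEAIWFhQCGhoYAh4eHAIiIiACJiYkAioqKAIuLiwCMjIwAjY2NAI6OjgCPj48AkJCQAJGRkQCSkpIAk5OTAJSUlACVlZUAlpaWAJeXlwCYmJgAmZmZAJqamgCbm5sAnJycAJ2dnQCenp4An5+fAKCgoAChoaEAoqKiAKOjowCkpKQApaWlAKampgCnp6cAqKioAKmpqQCqqqoAq6urAKysrACtra0Arq6uAK+vrwCwsLAAsbGxALKysgCzs7MAtLS0ALW1tQC2trYAt7e3ALi4uAC5ubkAurq6ALu7uwC8vLwAvb29AL6+vgC/v78AwMDAAMHBwQDCwsIAw8PDAMTExADFxcUAxsbGAMfHxwDIyMgAycnJAMrKygDLy8sAzMzMAM3NzQDOzs4Az8/PANDQ0ADR0dEA0tLSANPT0wDU1NQA1dXVANbW1gDX19cA2NjYANnZ2QDa2toA29vbANzc3ADd3d0A3t7eAN/f3wDg4OAA4eHhAOLi4gDj4+MA5OTkAOXl5QDm5uYA5+fnAOjo6ADp6ekA6urqAOvr6wDs7OwA7e3tAO7u7gDv7+8A8PDwAPHx8QDy8vIA8/PzAPT09AD19fUA9vb2APf39wD4+PgA+fn5APr6+gD7+/sA/Pz8AP39/QD+/v4A////ADxMeIyQlGiEcFxIMCAgODhIaJCkmIB0hIBsUDwwQEhENExsiJyYgIiYeExgdHRoRExgdICIjIiUvIR8lJyIeFxUYGxwcHBsjMi8pKjEuKh8WGBoaFxcXHCw0MjEuMTMjGBYSExUaGiAsNTM0MDM2LRgQDxUWGRkiMDc2OTUzOC4ODBcbGxsbIzA0MTY2MDIkCxceICMiHSEwMCgpLSkrHBcbHyIlJyIgKisgHh0dJB0ZHR8nKiwpIiYmGhEQFRsaGRofJSotKiQnIxcLCQ0PFRUbJikoLC8oJSMbEgwFCw8QFiMjIywqKCQeEw4KBAgODBAdISEpJCMfGRIJBgQLDQ="/>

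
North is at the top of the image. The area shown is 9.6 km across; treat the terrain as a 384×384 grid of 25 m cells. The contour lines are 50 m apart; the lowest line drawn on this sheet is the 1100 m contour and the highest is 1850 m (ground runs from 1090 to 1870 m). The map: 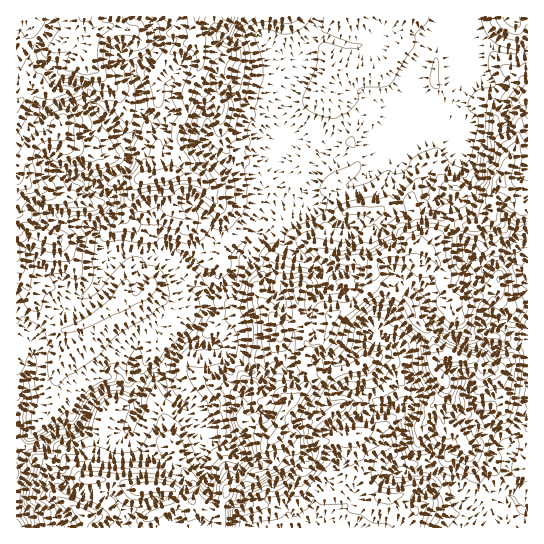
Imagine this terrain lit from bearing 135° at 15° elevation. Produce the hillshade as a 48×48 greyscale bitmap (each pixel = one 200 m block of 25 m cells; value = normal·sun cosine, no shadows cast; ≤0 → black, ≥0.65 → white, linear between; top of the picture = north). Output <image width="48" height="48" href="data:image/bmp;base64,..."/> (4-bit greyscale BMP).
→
<image width="48" height="48" href="data:image/bmp;base64,Qk32BAAAAAAAAHYAAAAoAAAAMAAAADAAAAABAAQAAAAAAIAEAAATCwAAEwsAABAAAAAAAAAAAAAAABEREQAiIiIAMzMzAERERABVVVUAZmZmAHd3dwCIiIgAmZmZAKqqqgC7u7sAzMzMAN3d3QDu7u4A////AAACRFu5MGqWh2z+qZiHZnd3h3rtl1VVZQASMjeZYgWGd2z+uZiIdmZnh2fdp2ZlZwACIjRmiXQyRSr/26iZd3ZVZ4aLp2Z2ZwAAEmd0NYdREQHf/tu8dndUITeZl3h3dwAAACVTAAIyIQAm3//exmd3YgBZqJmYZzAAAAAAAAElQwAACu//+meJqWQ1mbuoVAAAABIhESNXZQAABq3u/Ziru5uWec2nQ1UAAARUMjRnhTIhBrvbvKmrzInJZpzJZBrlAANmQxJHdTEjAHq8mGaKzYa5h4mrhQLfxgBoYiI2ZkACIDicy4Q0fICJiZmbpgBr3kBYgiRFZTACMBrKiux0NoA5q6l62jA2ncAEcxRWVUABMRfuk2qqh4AIzbqI3IM2efoBUQRFZUICIAGP+leZqqUF77qp3XQ2d67HhhE0VCIAEAAY79vLqpUlv9vc7pU2eIm6m5QDQyAAMxI1irvey2IlrsnM75c0eImZiKwwQzIAJ3RYumNry2AWmrhlrodDV4mYh2uhIzMgA5dXzcYTeGAFZWZ0SndVZniZh1fKNFQwAHhVjexkV2MEiJiamXdlVneamGZ8k1ZRAEdkSu63d2d2nv66y3h2Q0Z4mYdotSVSASRkRt/7hlh3bP/b3liHZDNXiZh2lyIhEiJlImz+p1Z1WM7MzWeYh1Mld5l2dyEAIzJ4ESOup2ZkVpu8uZeIiYUjZWmHiFIAAxA5QSNLt1ZliHVry7mIiZdCRUd3eIcgAhADQ0M4qXd3iZUXvMqZmZhTRUVmZ3hhACECQkUlqYd4qpp3qsqau6hlRmZndmhzACMzMgAAV4d4rKrMy7qJq7mId4iImGeWMSMjMgAAADV4vLre7buHiZhpqZmZqoeIVDIQIzEiAAAliqzv7syoirtUqpiImZqZdVQgFGVGMAABIkje7czMzN6zipiIiJu5hlVTITVVcyMQEACLp93My6rFbLmZmIq5h2VVQxEjQzZTQgBJl73Kh3Z1PO3cqZqpd3ZlVUMjMxVSRQAIiHqoiJljBKzduoiYdmZlRWZURCNRAgAFmGiqu7zGACR6l2aIdmZmVFZlVUNUMQAAmmmpvbq8QCNHh3d4hmVmZVZmZVRGZQAAakjJq6iIQURXiHiYh2ZWZVZmZmVFZjAAJ0N5qpeIUDNquYmph2ZmZVZmZmZVZkAABJUjm6d4gzRK6nq5h3ZmZ2VmZmZmZlAAAbpAOJiHl0ZI64vKh3Zmd3dmZmZmZmEBIru4eJiJl1Zm3YrKh3ZWd3d2ZmZmZlMRE4iZq6qap0VUrarLl3ZEZ3d3dmZmZlMQAFZ2eqmql1ZSfLzcp3ZDV3d3d2ZmZlVDAEZWaKuphUdyOszcqHZTRnZmd3ZWZmVEMUZ3RoupqDSGOLvcqHZkRWZmZ3ZWZmVDMlVnZWrKnJNHZ5irl3dlRWZlVndmZmZVVYhjZmrLibczaaqJl3d2VmZmVndmZmZnmXiURniqiIZDWa/9qImXVnd2Znh2ZmVWq3eWRYiJdmVDWa7/2qu5VneHZmmHZmQ2qw=="/>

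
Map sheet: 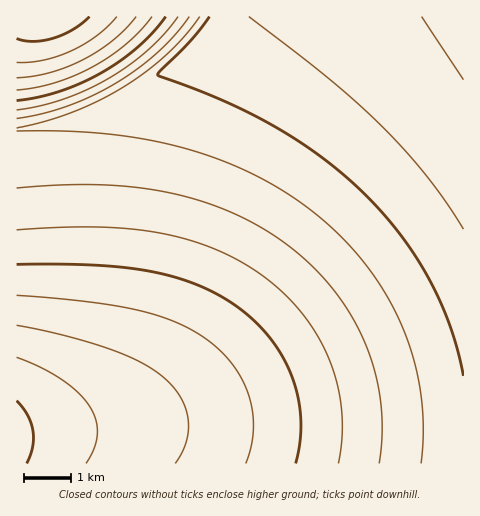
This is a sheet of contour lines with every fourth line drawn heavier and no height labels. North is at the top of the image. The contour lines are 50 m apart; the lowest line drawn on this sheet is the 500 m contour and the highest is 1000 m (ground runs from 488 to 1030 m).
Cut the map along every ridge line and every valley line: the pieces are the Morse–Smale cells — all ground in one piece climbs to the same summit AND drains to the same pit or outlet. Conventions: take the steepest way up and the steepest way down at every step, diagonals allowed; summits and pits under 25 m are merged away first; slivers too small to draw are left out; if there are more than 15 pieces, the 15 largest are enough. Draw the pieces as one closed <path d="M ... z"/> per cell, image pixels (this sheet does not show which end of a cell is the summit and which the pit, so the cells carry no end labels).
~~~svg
<path d="M463 16l-238 0-40 41-48 33-57 25-32 9-32 6 1 334 447-1z"/><path d="M224 16l-207 0-1 113 22-2 31-8 37-14 31-15 48-33z"/>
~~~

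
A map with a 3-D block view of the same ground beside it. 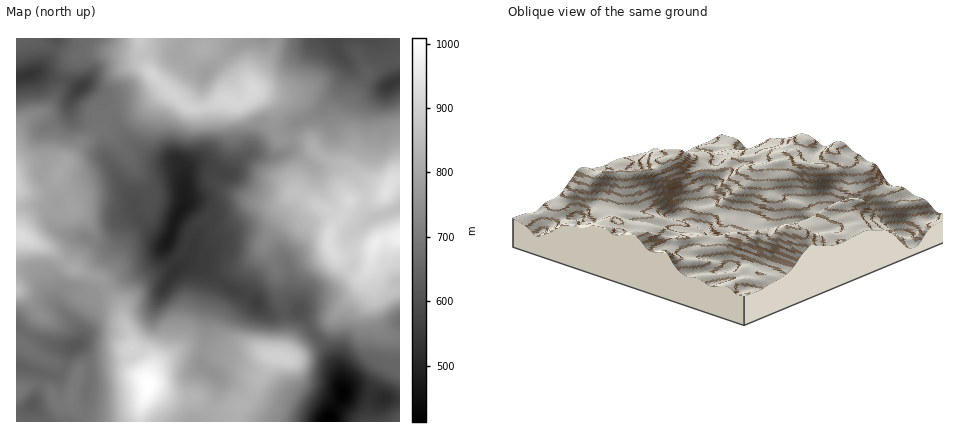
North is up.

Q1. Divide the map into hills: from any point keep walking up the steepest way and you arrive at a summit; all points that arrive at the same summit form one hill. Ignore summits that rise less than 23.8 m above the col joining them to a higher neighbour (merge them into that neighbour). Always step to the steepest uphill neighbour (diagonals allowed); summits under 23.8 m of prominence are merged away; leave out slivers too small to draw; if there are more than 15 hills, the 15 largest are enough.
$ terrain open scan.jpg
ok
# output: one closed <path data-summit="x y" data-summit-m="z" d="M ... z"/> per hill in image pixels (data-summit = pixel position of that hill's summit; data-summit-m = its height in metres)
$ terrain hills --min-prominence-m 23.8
<path data-summit="148 386" data-summit-m="1009" d="M172 236l-22 29-30 14-29 19-12 22 1 18-5-14-21-19-6 0-8 4-20 18-4 1 0 38 25 8-3 18-5 12-17 8 0 10 182 0 11-8 8-18 2-16-17-14 0-10 8-48 8-26-20-16-10-3-4 2 7-11 2-10z"/><path data-summit="252 90" data-summit-m="919" d="M334 38l-278 0-8 20-13 14 27 7 16 9 10-2 4 3 9 7 4 10 7 8 6 14 12 14 22 16 26 4 5 6 3 9 1-7 7-4 12 0 22 8 20-20 30 2 10-5 3-5 2-20 27-14 17-20 9-16 2-10-11-14z"/><path data-summit="400 238" data-summit-m="976" d="M292 152l-6 0-8 4-30-2-20 20-22-8-16 1-5 11 0 24-10 18-5 16 23 8-2 10-7 10 8 0 12 5 20 16 30 15 12 12 8 2 24-4 14 22 17 20 11 20 4 19 4-4 22-5 12-19 18 1 0-156-24 8-20 14-7 8 4 20 0 6-3 6-18 18-22 6-12 15-7-13-4-30-16-28 4-12 18-18 20-36 0-4z"/><path data-summit="16 234" data-summit-m="928" d="M88 86l-8 1-5 5-5 10-3 12-22 16 1 28-4 16 3 8 12 20-5 6-2 8-2-7-10-3-22 2 0 60 16 3 4 5 12 18 27 30 5 10-1-14 12-22 29-19 24-10 13-11 10-16 8-22 10-18 0-28-4-8-3-4-26-4-22-16-12-14-6-14-7-8-4-10z"/><path data-summit="280 358" data-summit-m="901" d="M220 281l-8 19-10 56 0 10 16 12 1 10-8 22-7 8-6 4 130 0 5-12 10-14-3-24-11-20-17-20-13-22-25 4-8-2-12-12z"/><path data-summit="328 242" data-summit-m="928" d="M348 64l0 6-9 20-14 16-9 8-23 12-2 20-5 6 10 2 17 14-1 8-11 14-6 14-18 20-6 10 3 10 13 22 4 30 7 13 12-15 22-6 18-18 3-6 0-6-4-20 7-8 17-12-4-2-3-6-1-20-9-14-3-10 6-16 7-12 3-30 18-22-7 0-14-7z"/><path data-summit="16 186" data-summit-m="893" d="M40 73l-6 0-18 5 0 128 26 1 7 3 1 6 2-8 5-6-12-20-3-8 4-16-1-28 22-16 3-12 9-14-17-9z"/><path data-summit="388 192" data-summit-m="940" d="M400 81l-12 4-17 19-4 14-1 20-7 12-6 16 3 10 8 12 2 22 4 7 18-4 12-5z"/><path data-summit="400 422" data-summit-m="613" d="M352 391l-9 3-13 22 0 6 70 0 0-23-20-1z"/><path data-summit="16 290" data-summit-m="857" d="M20 268l-4 0 0 59 4 0 12-13 14-8 13 0-27-35z"/><path data-summit="16 392" data-summit-m="699" d="M18 366l-2 0 0 46 6-1 11-7 5-12 3-16-3-5z"/>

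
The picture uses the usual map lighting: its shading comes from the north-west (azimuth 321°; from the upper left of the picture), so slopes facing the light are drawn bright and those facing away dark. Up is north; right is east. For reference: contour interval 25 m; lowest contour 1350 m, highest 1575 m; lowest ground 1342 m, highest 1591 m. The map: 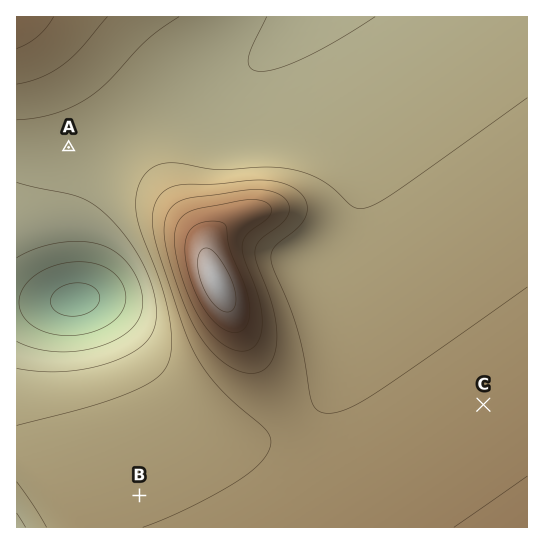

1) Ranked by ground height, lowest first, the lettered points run A B C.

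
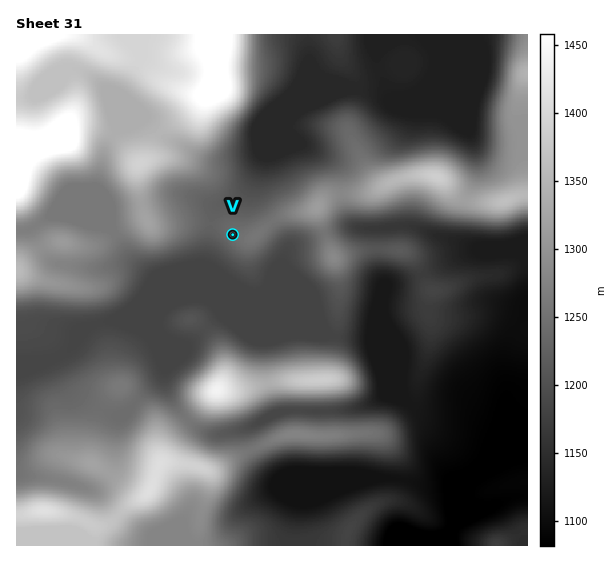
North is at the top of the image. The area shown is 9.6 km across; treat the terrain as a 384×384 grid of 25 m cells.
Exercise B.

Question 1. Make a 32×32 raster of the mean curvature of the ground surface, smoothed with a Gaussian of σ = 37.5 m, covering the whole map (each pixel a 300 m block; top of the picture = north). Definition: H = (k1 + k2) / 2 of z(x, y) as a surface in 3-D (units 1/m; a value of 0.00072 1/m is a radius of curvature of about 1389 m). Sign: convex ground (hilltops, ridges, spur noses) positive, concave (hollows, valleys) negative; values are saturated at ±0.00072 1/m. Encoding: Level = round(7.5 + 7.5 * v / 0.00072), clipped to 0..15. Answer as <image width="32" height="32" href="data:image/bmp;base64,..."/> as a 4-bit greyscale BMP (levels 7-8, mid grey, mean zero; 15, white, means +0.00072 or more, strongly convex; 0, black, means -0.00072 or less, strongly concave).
<image width="32" height="32" href="data:image/bmp;base64,Qk12AgAAAAAAAHYAAAAoAAAAIAAAACAAAAABAAQAAAAAAAACAAATCwAAEwsAABAAAAAAAAAAAAAAABEREQAiIiIAMzMzAERERABVVVUAZmZmAHd3dwCIiIgAmZmZAKqqqgC7u7sAzMzMAN3d3QDu7u4A////AHd3eGVneYmXiJiZVFVXvciGeMu0NWtkiYiJrHNrplVrz/t1rcZIkkdVVXvbuXd2VjUxFGrpRMdEd3dUaHd2iYdVVplWuY36UjVVVURoZ3eIeqq4V8zNqrkyRER6lniHd2qYh1jKYgWf/v/sznaId3dWh3ZEuUMgAa2qvO5Xh3d3aIZ3dbY5ynAAAABFWHd3eHmYeKhij/7cmqq4Jnh3h3hmeJm6U1n8m////Cd5d3d3d2Z4d2cxvGaIiqRHanZ3eIiHeId3ZJcSNDNjd1mXd3iId2d3d4d0d3d3pXZ6mYd4VEREV3eqZ3eHd7ZmmYiId3WKy3V3Znd3d3e3VomXVmbby6qnZ3d2d3dHljNpmqmW1UVVdkVmZ4ZmjtdGmGZ3mJaaqmaXZmm4RW67zul3Vmc3umdp6piJrFNJMjRjIhIhUlZ3W8iHeHm82hNDNHms1PU3d0mFZmdmiNyd6Va7v/73E1R7YkaHd3arie+p62Z5xzRkvripiWZ4dlaL//xGd6q+kpu7hkZGVUWJYjeXFKip32V2dVuGJ3ZYqodFUxS4hq2Fd2eMlgV3q9p2ZmZG2FN8pHZFjM9xZ1SXVnd3VehmSIRWq6rPllZ3Vnd3d3G6g2dFiZZGrFaVd4h4h3dxj8czjKd3iK1VhmiXeIh3c22by6dndnmec3d5pnd3d3RL"/>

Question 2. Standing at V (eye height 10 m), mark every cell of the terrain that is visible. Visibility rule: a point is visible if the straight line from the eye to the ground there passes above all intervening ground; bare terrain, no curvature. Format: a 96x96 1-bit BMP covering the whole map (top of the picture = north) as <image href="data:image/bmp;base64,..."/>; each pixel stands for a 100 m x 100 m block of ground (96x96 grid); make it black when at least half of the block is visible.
<image width="96" height="96" href="data:image/bmp;base64,Qk2+BAAAAAAAAD4AAAAoAAAAYAAAAGAAAAABAAEAAAAAAIAEAAATCwAAEwsAAAIAAAAAAAAA////AAAAAAAAAAAAAAAAAAAAAAAAAAAAAAAAAAAAAAAAAAAAAAAAAAAAAAAAAAAAAAAAAAAAAAAAB4AAAAAAAAAAAAAAH4AAAAAAAAAAAADD/4AAAAAAAAAAAAD//wAAAAAAAAAAAAD/wAAAAAAAAAAAAAD/AAAAAAAAAAAAAAAAAAAAAAAAAAAAAAAAAAAAAAAAAAAAAAAAAAAAAAAAAAAAAAAAACAAAAAAAAAAAAAAAPAAAAAAAAAAAAAAA/AAAAAAAAAAAAAAH/A+AAAAAAAAAAAB//h+AAAAAAAAAAAH//z8AAAAAAAAAAAP///8AAAAAAAAAAAf///8AAAAAAAAAAAH///8AAAAAAAAAAAD8D/8AAAAAAAAAAAD4A/8AAAAAAAAAAADwA/8AAAAAAAAAAADwAf8AAAAAAAAAAADwAP8AAAAAAAAAACH4AP8AAAAAAAAAADP4Af8AAAAAAAAAAD/8A//+AAAAAAAAAD//D////4AAAAAAAD/////////8AAAAAD//////////AAAAAD////3/////gAAAAD////h/////gAAAAD////g/////AAAAAA////gf///+AAAAAAf///gP///wAAAAAAH///gP//8AAAAAAAA///gH//4AAAAAAAAH//wH//wAAAAAAAAB//wP//AAAAAAAAAAf////+AAAAAAAAAAH////8AAAAAAAAAAD////4AAAAAAAAAAD////wAAAAAAAAAAH////gAAAAAAAAAA/////AAAAAAAABAP////+AAAAAAAAB//////8AAAAAAAAD//////4AAAAAAAAD//////wAAAAAAAAD//////wAAAAAAAADwH////gAAEAAAAACAAAA//gAAMAAAAAAAAAA//gAAAAAAAAAAAAA//+AAAAAAAAAAAAA///AAAAAAAAAAAAA///gAAAAAAAAAAAB///wAAAAAAAAAAAB///4DgAAAAAAAAAB//9//gAAAAAAAAAB//4//AAAAA+AAAAD//8//AAAAH+CAAAD/////AAAAB+DAAAH////PAAAAAPDgAAH///+PAAAAAADgAAP//+APAAAAAADwAAP//+AOAAAAAAD4AAP//8AAAAAAAAD8AAH//8AAAAAAAAD+AAD//4AAAAAAAAB/4AA//wAAAAAAAAB/8AAB/4AAHwAAAAAD8AAA/8AAfwAAAAAA8AAB/+Dw/wAAAAAAcAAD/+P//gAAAAAAIAAH//f//gAAAAAAIAAD/////AAAAAAAAAAA////+AAAAAAAAAAA///+AAAAAAAAAAAA///8AAAAAAAAAAAB////AAAAAAAAAAADH///gAAAAAAAAAAMA///wAAAAAAAAAAAAB//4AAAAAAAAAAAAAf/8AAAAAAAAAAAAAP/+AAAAAAAAAAAAAP//gAAAAIAAAAAAAD//wAAAAYAAAAAAAA//gAAAAYAAAAAAAAf/gAAAAYAAAAAAAAP/AAAAAYAAAAAAAAP/AAAAAcAAAAAAAAP/AAAAAcAAAAAAAAP+AgAAAc="/>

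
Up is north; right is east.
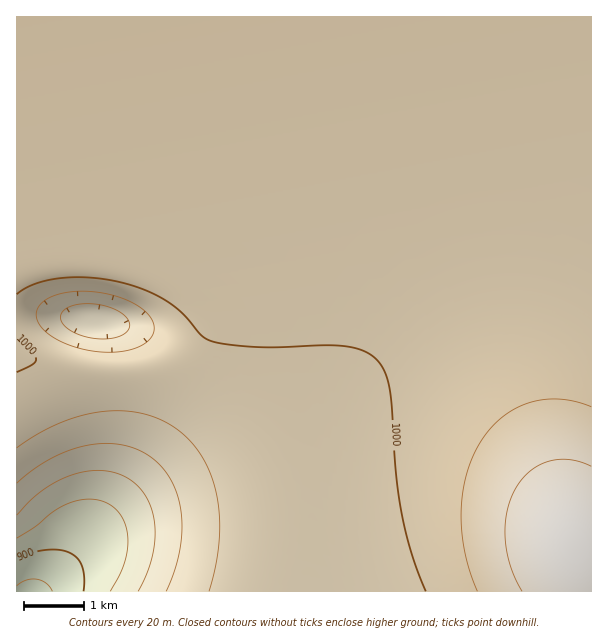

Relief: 875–1055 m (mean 1000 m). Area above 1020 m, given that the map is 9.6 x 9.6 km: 6.3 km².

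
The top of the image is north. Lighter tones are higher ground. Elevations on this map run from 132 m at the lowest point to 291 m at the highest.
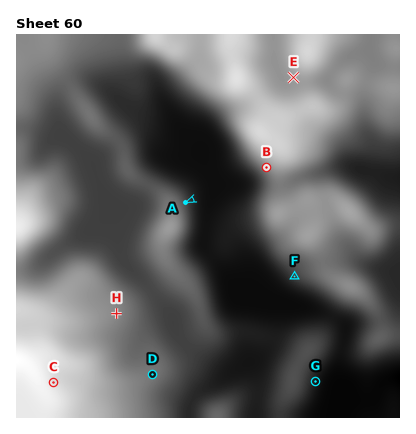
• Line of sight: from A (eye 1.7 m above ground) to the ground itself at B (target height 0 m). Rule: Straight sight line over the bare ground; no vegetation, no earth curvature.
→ yes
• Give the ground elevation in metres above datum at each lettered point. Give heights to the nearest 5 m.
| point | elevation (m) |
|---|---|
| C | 275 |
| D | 205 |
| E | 230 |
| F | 170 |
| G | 150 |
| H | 215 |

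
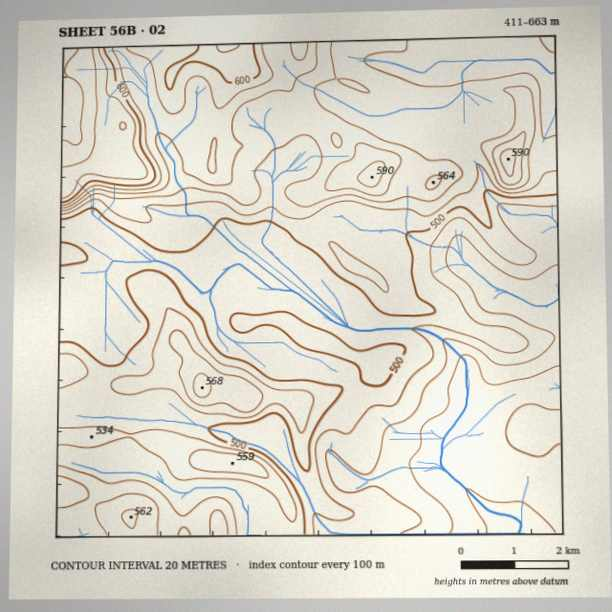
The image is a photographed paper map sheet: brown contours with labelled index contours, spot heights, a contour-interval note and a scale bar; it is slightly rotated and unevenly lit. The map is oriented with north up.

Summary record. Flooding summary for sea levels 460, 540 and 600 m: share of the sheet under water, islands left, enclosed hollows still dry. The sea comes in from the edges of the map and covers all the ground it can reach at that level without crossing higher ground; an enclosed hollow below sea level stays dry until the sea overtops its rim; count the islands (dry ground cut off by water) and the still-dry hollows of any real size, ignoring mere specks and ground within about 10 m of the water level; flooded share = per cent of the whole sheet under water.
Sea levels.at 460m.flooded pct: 13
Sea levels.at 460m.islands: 0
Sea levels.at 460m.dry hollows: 0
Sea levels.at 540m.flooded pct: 76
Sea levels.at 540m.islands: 3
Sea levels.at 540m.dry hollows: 0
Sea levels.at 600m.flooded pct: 95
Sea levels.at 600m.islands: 0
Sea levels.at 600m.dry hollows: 0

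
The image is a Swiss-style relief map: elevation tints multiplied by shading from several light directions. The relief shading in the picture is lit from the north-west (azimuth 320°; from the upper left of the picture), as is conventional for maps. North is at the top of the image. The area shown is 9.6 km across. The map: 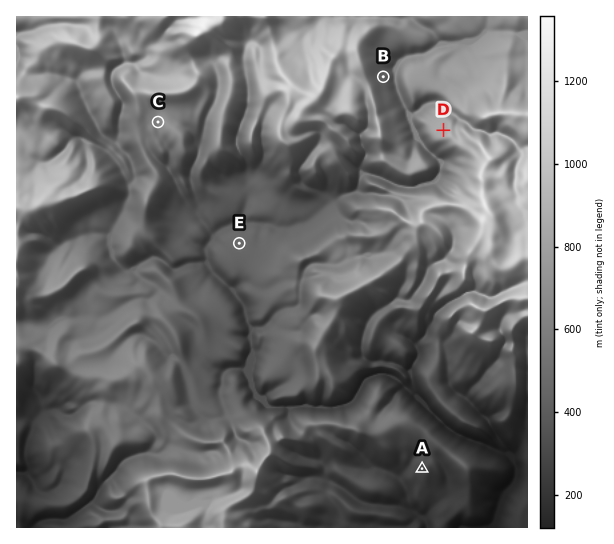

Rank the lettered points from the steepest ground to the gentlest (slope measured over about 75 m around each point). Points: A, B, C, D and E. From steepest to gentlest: B D A C E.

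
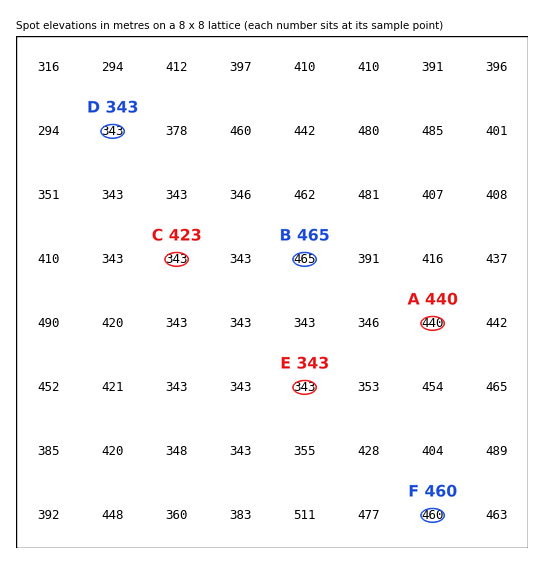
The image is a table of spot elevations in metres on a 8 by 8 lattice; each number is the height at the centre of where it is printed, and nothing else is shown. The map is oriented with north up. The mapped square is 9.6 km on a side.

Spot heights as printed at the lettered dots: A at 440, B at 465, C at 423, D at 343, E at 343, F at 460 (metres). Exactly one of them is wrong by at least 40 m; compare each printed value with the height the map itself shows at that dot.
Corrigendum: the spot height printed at C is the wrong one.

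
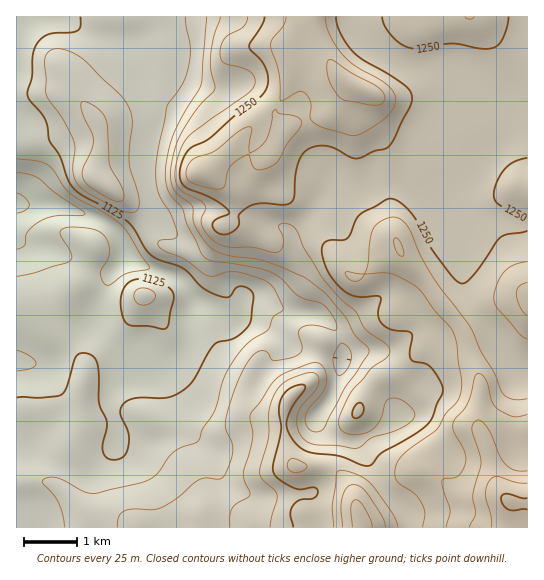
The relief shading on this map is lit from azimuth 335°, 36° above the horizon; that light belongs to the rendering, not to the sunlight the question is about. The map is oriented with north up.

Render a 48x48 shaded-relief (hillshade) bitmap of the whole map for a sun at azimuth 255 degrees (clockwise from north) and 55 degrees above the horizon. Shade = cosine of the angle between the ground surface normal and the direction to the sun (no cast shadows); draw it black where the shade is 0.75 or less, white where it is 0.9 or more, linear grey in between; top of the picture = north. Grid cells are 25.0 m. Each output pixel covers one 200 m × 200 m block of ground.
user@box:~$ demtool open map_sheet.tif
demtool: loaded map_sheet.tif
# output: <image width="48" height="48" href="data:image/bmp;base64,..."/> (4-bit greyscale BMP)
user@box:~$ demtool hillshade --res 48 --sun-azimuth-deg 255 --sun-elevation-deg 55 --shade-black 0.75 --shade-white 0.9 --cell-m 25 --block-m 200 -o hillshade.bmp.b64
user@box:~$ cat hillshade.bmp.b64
<image width="48" height="48" href="data:image/bmp;base64,Qk32BAAAAAAAAHYAAAAoAAAAMAAAADAAAAABAAQAAAAAAIAEAAATCwAAEwsAABAAAAAAAAAAAAAAABEREQAiIiIAMzMzAERERABVVVUAZmZmAHd3dwCIiIgAmZmZAKqqqgC7u7sAzMzMAN3d3QDu7u4A////AHd5qYeIhmeIh3iYiaqHnOtiAViaqpq6iHeJqXd4dmeIh3iIiaqHnOtQA2maqqvKh3eJl2Z3dneIh3eIirqHnNkgFYmqqqzKdneIdVZ3d3eIh3eJq7qInMcQSJmpmay3VXd3VWZnd3iIh3irvMqHmpUkiZmYeKuVNHd2ZmZneIiId3m7vMp2d1M3mpmHeKuERXd3dmVneImIdnm7vMlURDNomZh2ebt0VneId1VniIiHd4qrvLciNEaIiJiHerpUV3d4h2VniIiHiJqqvLUCV4iHeImYm7hEZ3d3h2VniYd3iaqqrKQCe7lmZ4mru5dFZ3d3d2VomHZneKuprLQCi8pUV4m7upZEVmZneGVoh2ZneKupnMYBWspkV4mqq6YzRWZniGRXdmd3iauom8lBF7t1Z4mZq7ciRmZ4mWRWd3d4iauoiqljApuYd4iJrLcRVnd4qmRWd3d4iZqpeIh0AXu5h3iJq6UTZ3eJqWRWd3d4iJmpdnd2Mnu5mYiJqoQkd4iJmGVnd3d3iIiahmeJZHq6qqiImXM2iIiYdmZ3d4h2eIeJh3iqZHu7upiJmWNXmoiHZWeIiIdleHZ5mYmXVq3LqIiJqFRpq4iHZWeZmHZVeHeIqoh2et3LmHialkaKu4d3ZWeauXU0eIiIqYiIrdyql3ipZFiaqnd3ZVabuWMjeZh4mqqqvduYiImnNHmqqXd3dlV6p0Ilm5d4q8y6ztp2eZqEJXmqmHd3dlVohURqy4aKq8ur3rh3iahCNniaiHd3d3ZVaJqsy4iaq7mb3IeImYQSVniZh3d4iZYzjduqu7qpmoecyWeaqVEUZ3iId3iJqoUkv9mJvtuIiGabp2iqpzAlZ3iId4iZmGM43qeL79l2ZleZh3mqlhA2d3d3d4iIZVWM64ed/rdlVWiYh4mZhRFWd3d3d4iHZ5vtp3it7Kh2Z4h3eIiIdSRnd3d4iIiJrN7qVHnO3bqHd3dWeId3dUZ3d3iJmZmr3/2kJHz/26hnd3ZVd3d3dmZ3d3iamJms/9lSJY7/2WVndmZWd3d3dmd3d3iZh5ms7rdCRp7/x1VndlVWd4h3dmd3d3eJh4mrzKdDRo3/p2Znh1RGd4h3dmd3d3d4d4iau6hTRov+qId3d2RWeJh2Zmd3d3d3d4iJq6hURnrdqJl3d3ZWiZhmZWd3d3d3d4iau6hUVnnMqZmXd3dnmYdmVFZ3d3d3d4mrupZEVnisuYmYh3d4mYd2U0Z3d3d3d5q7qXVEVneKuoiZmHd4mYeHQjVnd3d3d6q6mGRFZ3eJqpiJqpd4qpmGEDVnd3d3d6q6llRVZ3d4q6mJvLh4qpdBAUZnd3d3d6u6hUVWd4d4rcmJvbh4qmIAFGd3d3d3d7zJZEVmd4d4rdqZvLh5pyATVnd3d3d3d7uoVFZnd4d4ruuZq5d5hAFGeIh3eIh3ZqqXVWZ3eId4rduZqoeIYQRniZh3eId2ZoiHZ3iIh3d4rMqJqpiIQCZ4mYh3iIdlVoh3eJiIh3eJq7mJqpmXMDaImYiIiHZUVg=="/>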